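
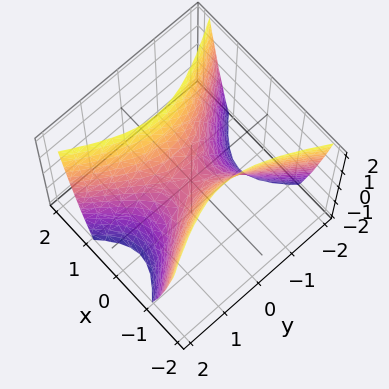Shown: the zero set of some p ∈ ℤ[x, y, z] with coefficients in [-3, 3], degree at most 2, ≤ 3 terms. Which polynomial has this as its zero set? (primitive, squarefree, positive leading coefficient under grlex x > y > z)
2*x^2 - y^2 - z

First, the degree is 2 — a saddle surface; a quadric.
Next, symmetries: mirror symmetry x ↦ −x ⇒ only even powers of x; it's symmetric under y → −y, forcing even powers of y.
Then, checking where it meets the axes: it meets the x-axis at x = 0 (among the integer gridlines); it crosses the y-axis at the gridline y = 0; one z-axis crossing is at z = 0.
Finally, solving for integer coefficients yields p as stated.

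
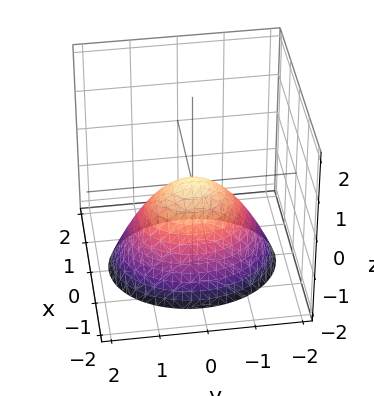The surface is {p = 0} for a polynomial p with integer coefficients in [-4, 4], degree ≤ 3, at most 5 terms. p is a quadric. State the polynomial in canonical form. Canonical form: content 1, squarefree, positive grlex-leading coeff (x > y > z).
3*x^2 + 2*y^2 + 3*z

(a) Degree: a single bowl opening along one axis; a quadric, so deg p = 2.
(b) Symmetries: mirror symmetry x ↦ −x ⇒ only even powers of x; mirror symmetry y ↦ −y ⇒ only even powers of y.
(c) Observable constraints: it meets the x-axis at x = 0 (among the integer gridlines); it crosses the z-axis at the gridline z = 0; one y-axis crossing is at y = 0.
(d) Matching integer coefficients to the picture gives p.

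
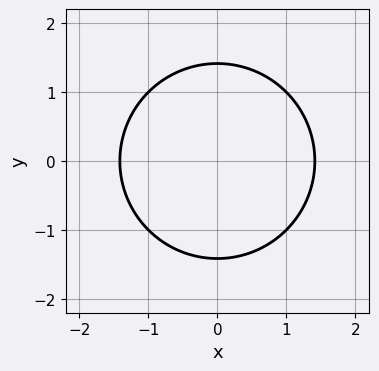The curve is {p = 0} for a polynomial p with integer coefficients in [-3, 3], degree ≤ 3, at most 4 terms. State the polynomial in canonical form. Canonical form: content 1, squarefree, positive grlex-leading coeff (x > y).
x^2 + y^2 - 2

1. The degree is 2 — the shape is more complex than any degree-1 curve.
2. Symmetries: it's symmetric under y → −y, forcing even powers of y; the x ↦ −x reflection is a symmetry, so x appears only in even powers.
3. Solving for integer coefficients yields p as stated.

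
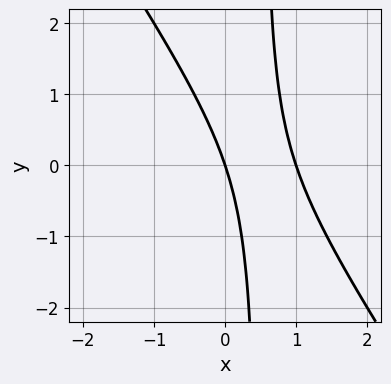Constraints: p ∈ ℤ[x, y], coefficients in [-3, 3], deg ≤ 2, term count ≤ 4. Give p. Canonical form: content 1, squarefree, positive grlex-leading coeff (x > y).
3*x^2 + 2*x*y - 3*x - y

(a) The degree is 2 — the shape is more complex than any degree-1 curve.
(b) Checking where it meets the axes: it crosses the y-axis at the gridline y = 0; among the integer gridlines, it crosses the x-axis at x ∈ {0, 1}.
(c) Together with the visible shape, these determine p as stated.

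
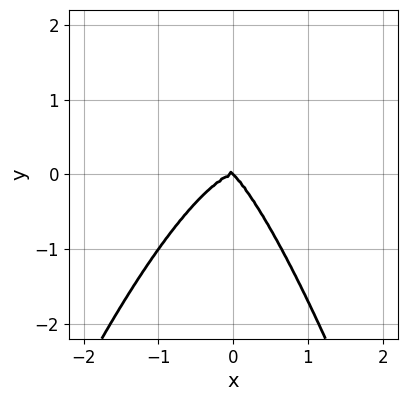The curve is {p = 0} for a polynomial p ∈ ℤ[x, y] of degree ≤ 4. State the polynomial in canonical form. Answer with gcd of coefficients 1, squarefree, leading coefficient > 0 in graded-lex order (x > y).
1. deg p = 4.
2. From the axis intercepts and sections: one x-axis crossing is at x = 0; it meets the y-axis at y = 0 (among the integer gridlines).
3. Putting this together gives p.

2*x^4 + x*y^2 + y^3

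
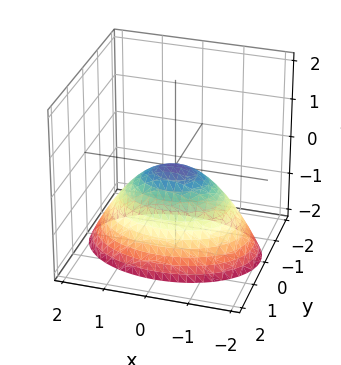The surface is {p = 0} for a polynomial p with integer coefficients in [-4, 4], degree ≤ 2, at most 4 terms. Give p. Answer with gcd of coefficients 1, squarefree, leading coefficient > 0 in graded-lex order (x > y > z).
The degree is 2 — a paraboloid; a quadric.
Symmetries: the x ↦ −x reflection is a symmetry, so x appears only in even powers; it's symmetric under y → −y, forcing even powers of y.
From the visible intercepts: it meets the y-axis at y = 0 (among the integer gridlines); it meets the x-axis at x = 0 (among the integer gridlines); it crosses the z-axis at the gridline z = 0.
Matching integer coefficients to the picture gives p.

x^2 + 2*y^2 + 2*z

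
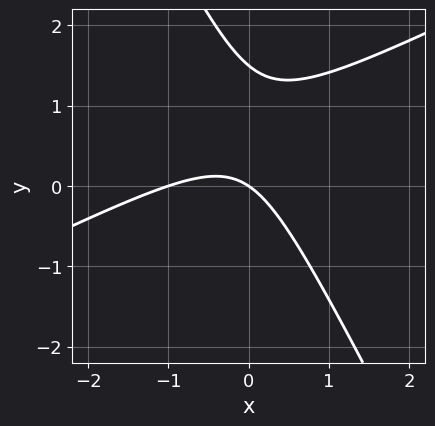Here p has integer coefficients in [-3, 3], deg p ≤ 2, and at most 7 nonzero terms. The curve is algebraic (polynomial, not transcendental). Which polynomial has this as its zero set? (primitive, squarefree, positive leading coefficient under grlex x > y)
First, deg p = 2. No degree-1 curve has this shape.
Then, from the visible intercepts: it meets the y-axis at y = 0 (among the integer gridlines); the x-axis gridline crossings are at x ∈ {-1, 0}.
Finally, assembling these constraints gives the stated polynomial.

2*x^2 - 3*x*y - 2*y^2 + 2*x + 3*y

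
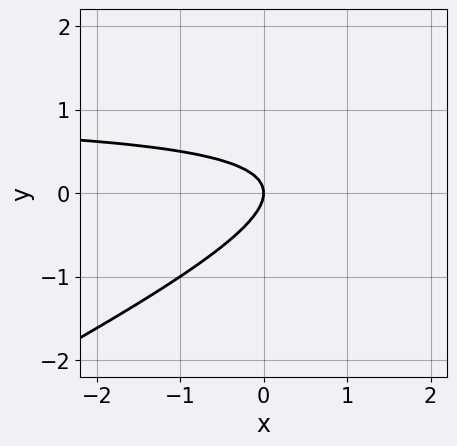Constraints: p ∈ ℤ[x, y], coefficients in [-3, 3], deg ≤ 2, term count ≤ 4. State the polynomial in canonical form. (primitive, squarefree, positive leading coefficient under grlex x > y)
x*y - 2*y^2 - x

First, the degree is 2 — a generic line meets the curve in up to 2 points.
Next, reading off the gridlines: one x-axis crossing is at x = 0; it meets the y-axis at y = 0 (among the integer gridlines).
Finally, these observations pin down the coefficients.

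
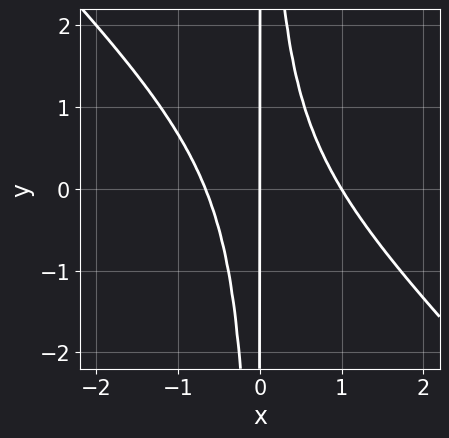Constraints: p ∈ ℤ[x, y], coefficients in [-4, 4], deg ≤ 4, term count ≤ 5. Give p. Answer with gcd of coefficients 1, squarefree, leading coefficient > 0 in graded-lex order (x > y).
(a) Degree: a generic line meets the curve in up to 3 points, so deg p = 3.
(b) From the axis intercepts and sections: the x-axis gridline crossings are at x ∈ {0, 1}; the visible y-axis segment lies entirely on the curve.
(c) Solving for integer coefficients yields p as stated.

3*x^3 + 3*x^2*y - x^2 - 2*x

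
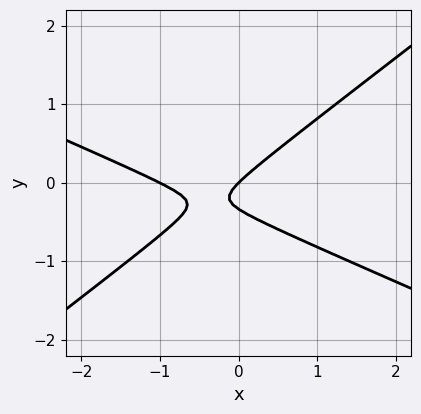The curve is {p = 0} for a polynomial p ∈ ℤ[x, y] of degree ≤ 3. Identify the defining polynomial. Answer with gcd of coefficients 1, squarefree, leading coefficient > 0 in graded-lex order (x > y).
1. The degree is 2 — no degree-1 curve has this shape.
2. From the visible intercepts: among the integer gridlines, it crosses the x-axis at x ∈ {-1, 0}; one y-axis crossing is at y = 0.
3. Assembling these constraints gives the stated polynomial.

x^2 + x*y - 3*y^2 + x - y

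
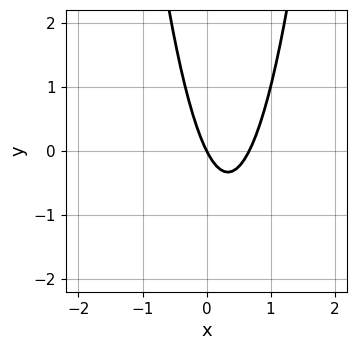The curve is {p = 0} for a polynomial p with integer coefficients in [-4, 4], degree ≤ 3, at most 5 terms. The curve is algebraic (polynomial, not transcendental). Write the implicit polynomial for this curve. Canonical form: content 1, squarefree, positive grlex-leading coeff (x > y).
3*x^2 - 2*x - y

1. The degree is 2 — the shape is more complex than any degree-1 curve.
2. From the axis intercepts and sections: it crosses the x-axis at the gridline x = 0; one y-axis crossing is at y = 0.
3. Solving for integer coefficients yields p as stated.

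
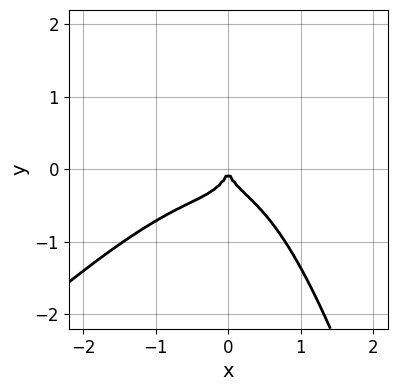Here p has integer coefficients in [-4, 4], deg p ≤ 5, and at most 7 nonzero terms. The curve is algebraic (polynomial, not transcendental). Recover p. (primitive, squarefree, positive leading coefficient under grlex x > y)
3*x^4 - 3*x^3*y + 3*x^2*y + 2*y^3 + 2*x^2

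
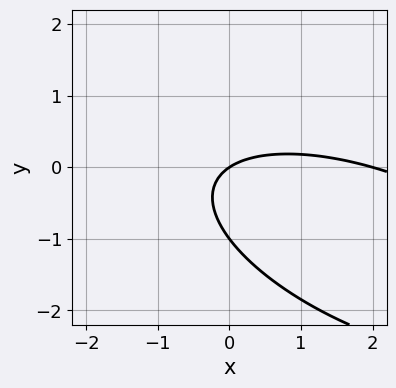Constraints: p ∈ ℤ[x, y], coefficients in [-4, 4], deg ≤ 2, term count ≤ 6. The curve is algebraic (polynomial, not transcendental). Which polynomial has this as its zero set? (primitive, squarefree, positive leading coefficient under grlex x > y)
x^2 + 2*x*y + 3*y^2 - 2*x + 3*y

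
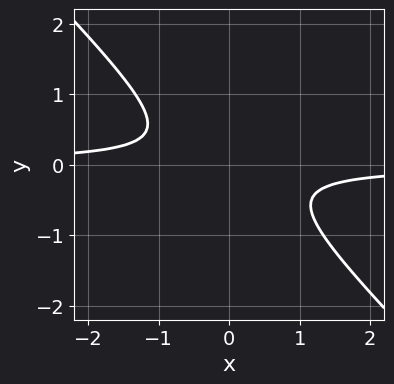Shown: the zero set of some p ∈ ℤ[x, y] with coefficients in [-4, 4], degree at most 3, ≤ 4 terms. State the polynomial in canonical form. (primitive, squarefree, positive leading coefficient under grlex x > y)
First, the degree is 2 — a generic line meets the curve in up to 2 points.
Next, from the axis intercepts and sections: no y-intercept at any integer in the box; the curve avoids every integer x-axis point in the box.
Finally, the integer polynomial consistent with all of this is the stated p.

3*x*y + 3*y^2 + 1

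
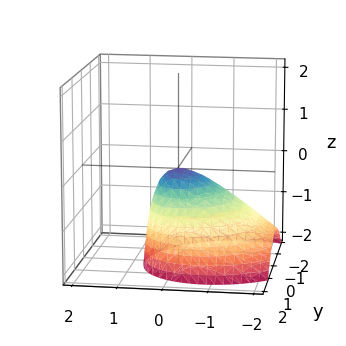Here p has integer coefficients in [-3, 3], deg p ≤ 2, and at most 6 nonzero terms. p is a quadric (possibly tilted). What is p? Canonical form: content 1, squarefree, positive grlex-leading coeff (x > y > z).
(a) Degree: no degree-1 surface has this shape, so deg p = 2.
(b) Reading off the gridlines: it meets the y-axis at y = 0 (among the integer gridlines); it meets the x-axis at x = 0 (among the integer gridlines).
(c) Matching integer coefficients to the picture gives p.

3*x^2 - x*y - 3*x*z + 3*y^2 + 3*z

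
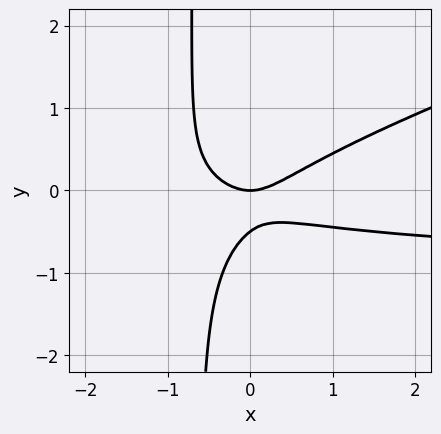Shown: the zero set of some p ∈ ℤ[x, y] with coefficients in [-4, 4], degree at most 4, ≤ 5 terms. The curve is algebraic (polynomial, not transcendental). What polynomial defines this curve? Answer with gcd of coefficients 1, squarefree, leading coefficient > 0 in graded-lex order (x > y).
x^2*y - 3*x*y^2 + x^2 - 2*y^2 - y

Degree: the shape is more complex than any degree-2 curve, so deg p = 3.
Against the integer gridlines: it crosses the x-axis at the gridline x = 0; it meets the y-axis at y = 0 (among the integer gridlines).
The integer polynomial consistent with all of this is the stated p.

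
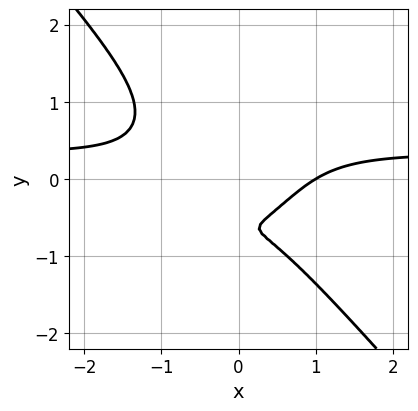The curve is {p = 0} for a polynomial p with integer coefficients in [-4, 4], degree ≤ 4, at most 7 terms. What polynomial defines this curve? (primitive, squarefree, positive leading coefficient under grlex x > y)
1. Degree: a generic line meets the curve in up to 4 points, so deg p = 4.
2. From the axis intercepts and sections: it crosses the x-axis at the gridline x = 1; no y-intercept at any integer in the box.
3. Matching integer coefficients to the picture gives p.

3*x^3*y + 2*y^4 - x^3 + 2*y + 1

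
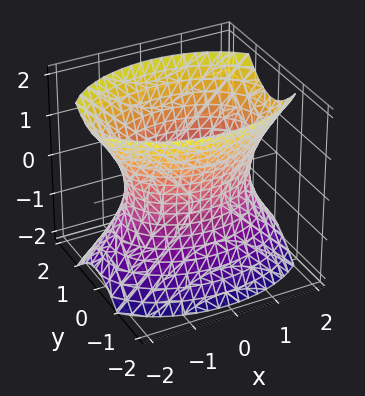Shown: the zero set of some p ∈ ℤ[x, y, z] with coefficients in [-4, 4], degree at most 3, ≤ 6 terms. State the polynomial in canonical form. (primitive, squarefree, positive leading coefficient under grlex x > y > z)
deg p = 2.
Symmetries: the z ↦ −z reflection is a symmetry, so z appears only in even powers; mirror symmetry x ↦ −x ⇒ only even powers of x; it's symmetric under y → −y, forcing even powers of y.
Against the integer gridlines: the y-axis gridline crossings are at y ∈ {-1, 1}; it misses every integer gridline on the z-axis.
The integer polynomial consistent with all of this is the stated p.

x^2 + 2*y^2 - z^2 - 2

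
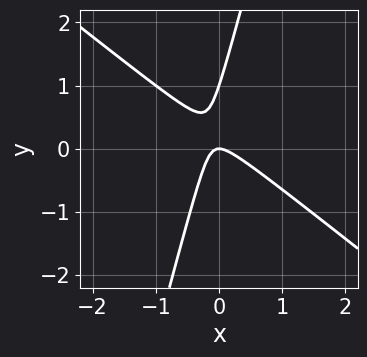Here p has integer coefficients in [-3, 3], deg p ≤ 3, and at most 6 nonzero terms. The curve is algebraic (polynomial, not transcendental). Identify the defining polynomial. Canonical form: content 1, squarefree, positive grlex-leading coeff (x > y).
(a) The degree is 2 — the shape is more complex than any degree-1 curve.
(b) From the axis intercepts and sections: the y-axis gridline crossings are at y ∈ {0, 1}; it crosses the x-axis at the gridline x = 0.
(c) Solving for integer coefficients yields p as stated.

3*x^2 + 3*x*y - y^2 + y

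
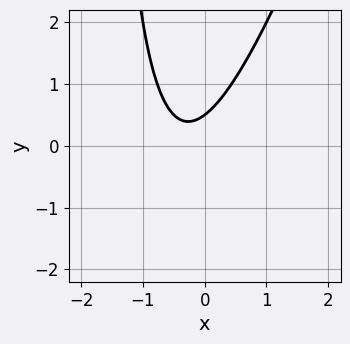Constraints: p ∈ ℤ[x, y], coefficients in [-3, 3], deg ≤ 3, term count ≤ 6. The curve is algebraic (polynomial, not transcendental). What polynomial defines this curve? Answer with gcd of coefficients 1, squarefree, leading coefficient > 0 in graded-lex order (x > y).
(a) Degree: no degree-1 curve has this shape, so deg p = 2.
(b) Observable constraints: no x-intercept at any integer in the box.
(c) Matching integer coefficients to the picture gives p.

3*x^2 - x*y + 2*x - 2*y + 1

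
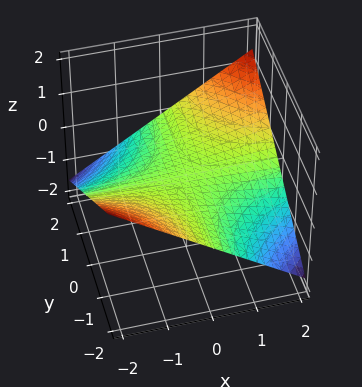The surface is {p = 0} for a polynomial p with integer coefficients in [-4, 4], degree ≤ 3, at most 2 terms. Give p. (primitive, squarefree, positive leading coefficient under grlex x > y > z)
x*y - 3*z

Degree: a saddle surface; a quadric, so deg p = 2.
From the visible intercepts: it crosses the z-axis at the gridline z = 0; the visible y-axis segment lies entirely on the surface.
Together with the visible shape, these determine p as stated. Check: (1, 0, 0) on the x-axis lies on the surface, and p(1, 0, 0) = 0. ✓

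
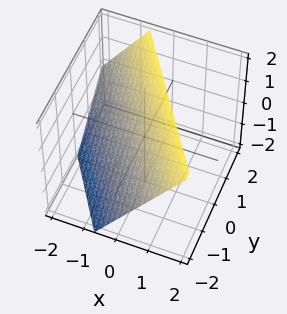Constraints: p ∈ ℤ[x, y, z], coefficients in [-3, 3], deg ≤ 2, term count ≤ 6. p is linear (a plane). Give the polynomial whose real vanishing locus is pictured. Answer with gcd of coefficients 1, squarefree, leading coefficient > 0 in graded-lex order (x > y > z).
3*x + 2*y - 2*z + 2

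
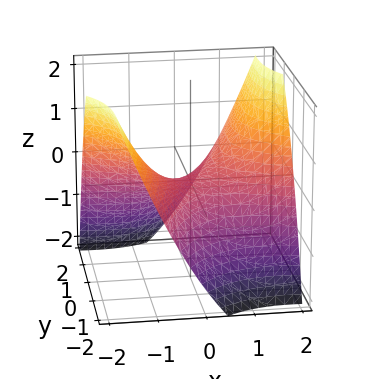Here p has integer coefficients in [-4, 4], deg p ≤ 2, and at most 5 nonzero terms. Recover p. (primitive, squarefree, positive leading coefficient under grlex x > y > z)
x^2 + 2*x*y - y^2 - 3*z

1. Degree: the shape is more complex than any degree-1 surface, so deg p = 2.
2. From the visible intercepts: one z-axis crossing is at z = 0; it meets the y-axis at y = 0 (among the integer gridlines).
3. Matching integer coefficients to the picture gives p.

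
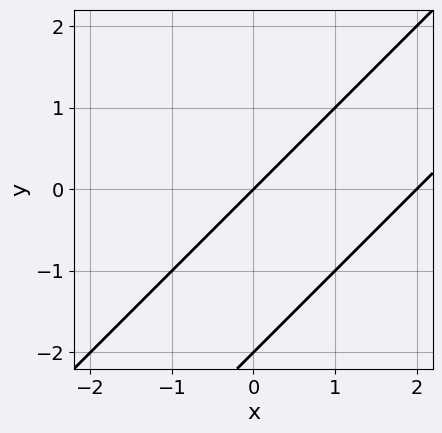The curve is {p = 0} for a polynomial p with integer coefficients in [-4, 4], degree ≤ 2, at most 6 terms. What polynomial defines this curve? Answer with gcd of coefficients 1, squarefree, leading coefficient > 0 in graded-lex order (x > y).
x^2 - 2*x*y + y^2 - 2*x + 2*y

1. deg p = 2.
2. Checking where it meets the axes: among the integer gridlines, it crosses the y-axis at y ∈ {-2, 0}; among the integer gridlines, it crosses the x-axis at x ∈ {0, 2}.
3. Assembling these constraints gives the stated polynomial.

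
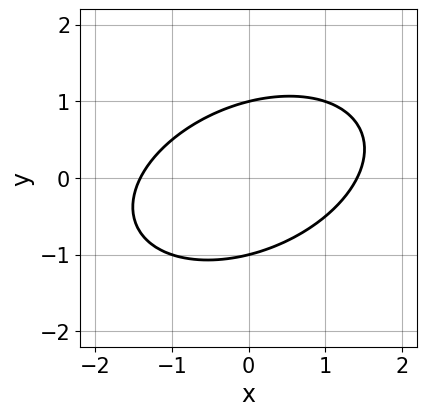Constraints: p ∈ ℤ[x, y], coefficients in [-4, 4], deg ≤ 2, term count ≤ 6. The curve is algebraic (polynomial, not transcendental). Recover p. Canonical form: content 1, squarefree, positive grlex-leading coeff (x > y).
1. Degree: no degree-1 curve has this shape, so deg p = 2.
2. Observable constraints: the y-axis gridline crossings are at y ∈ {-1, 1}.
3. These observations pin down the coefficients.

x^2 - x*y + 2*y^2 - 2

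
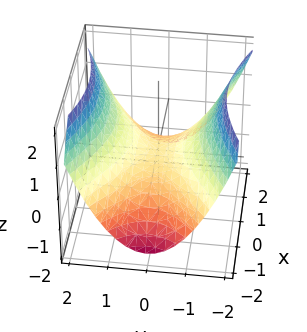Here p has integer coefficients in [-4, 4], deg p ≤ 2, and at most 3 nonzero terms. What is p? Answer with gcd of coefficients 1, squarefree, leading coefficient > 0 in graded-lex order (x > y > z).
First, deg p = 2. A hyperbolic paraboloid; a quadric.
Next, symmetries: it's symmetric under y → −y, forcing even powers of y; mirror symmetry x ↦ −x ⇒ only even powers of x.
Next, from the axis intercepts and sections: one y-axis crossing is at y = 0; it meets the x-axis at x = 0 (among the integer gridlines); it meets the z-axis at z = 0 (among the integer gridlines).
Finally, solving for integer coefficients yields p as stated.

x^2 - 2*y^2 + 3*z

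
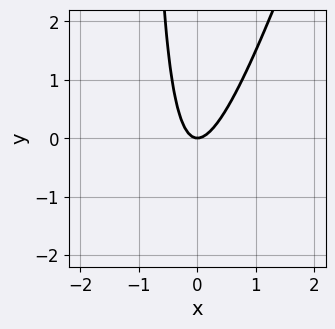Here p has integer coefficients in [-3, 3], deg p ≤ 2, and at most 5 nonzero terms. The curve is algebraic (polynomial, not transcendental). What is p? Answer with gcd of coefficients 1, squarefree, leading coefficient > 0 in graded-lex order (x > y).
deg p = 2. No degree-1 curve has this shape.
Against the integer gridlines: it meets the y-axis at y = 0 (among the integer gridlines); it crosses the x-axis at the gridline x = 0.
Putting this together gives p.

3*x^2 - x*y - y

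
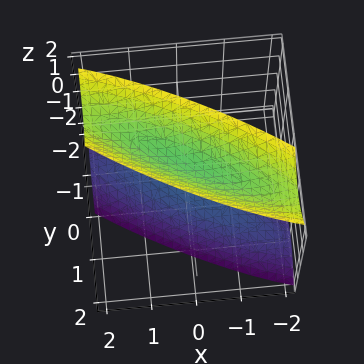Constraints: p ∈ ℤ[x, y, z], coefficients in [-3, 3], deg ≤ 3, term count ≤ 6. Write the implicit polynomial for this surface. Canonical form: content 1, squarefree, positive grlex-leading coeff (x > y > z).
x^2 + 3*x*y + 3*y^2 - z^2 + 1

(a) There are 2 components. Treating them together as one polynomial.
(b) The degree is 2 — a generic line meets the surface in up to 2 points.
(c) Checking where it meets the axes: the surface avoids every integer y-axis point in the box; the z-axis gridline crossings are at z ∈ {-1, 1}; the surface avoids every integer x-axis point in the box.
(d) Fitting integer coefficients to these (and the overall shape) gives p.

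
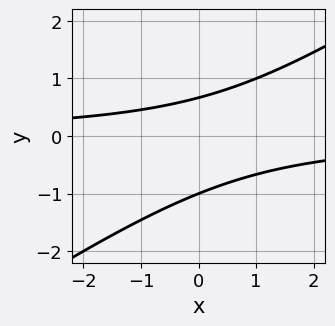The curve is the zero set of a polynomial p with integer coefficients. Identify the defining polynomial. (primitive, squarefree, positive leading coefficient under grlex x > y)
2*x*y - 3*y^2 - y + 2

The degree is 2 — the shape is more complex than any degree-1 curve.
Observable constraints: it meets the y-axis at y = -1 (among the integer gridlines); no x-intercept at any integer in the box.
These observations pin down the coefficients.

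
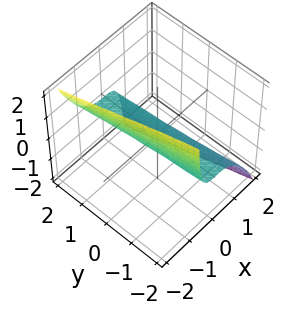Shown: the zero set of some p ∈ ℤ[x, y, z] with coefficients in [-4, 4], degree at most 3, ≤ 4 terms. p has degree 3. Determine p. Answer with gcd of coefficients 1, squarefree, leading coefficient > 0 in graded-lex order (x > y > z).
2*x^3 - x*y*z + 2*z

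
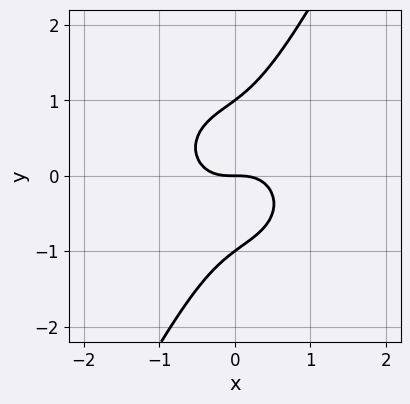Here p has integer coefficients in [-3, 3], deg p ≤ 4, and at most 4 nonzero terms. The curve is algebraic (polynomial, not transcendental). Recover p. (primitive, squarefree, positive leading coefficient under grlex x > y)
First, the degree is 3 — the shape is more complex than any degree-2 curve.
Then, checking where it meets the axes: among the integer gridlines, it crosses the y-axis at y ∈ {-1, 0, 1}; it crosses the x-axis at the gridline x = 0.
Finally, assembling these constraints gives the stated polynomial.

3*x^3 + 3*x*y^2 - 2*y^3 + 2*y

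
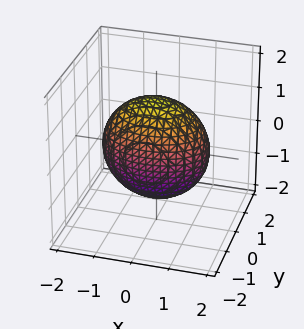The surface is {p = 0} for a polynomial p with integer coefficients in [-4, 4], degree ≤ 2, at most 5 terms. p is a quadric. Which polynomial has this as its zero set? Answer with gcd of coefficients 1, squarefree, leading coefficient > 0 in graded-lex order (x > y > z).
(a) deg p = 2. A closed, bounded, convex surface; a quadric.
(b) Symmetries: the x ↦ −x reflection is a symmetry, so x appears only in even powers; it's symmetric under z → −z, forcing even powers of z; it's symmetric under y → −y, forcing even powers of y.
(c) Reading off the gridlines: the y-axis gridline crossings are at y ∈ {-1, 1}.
(d) Solving for integer coefficients yields p as stated.

x^2 + 2*y^2 + z^2 - 2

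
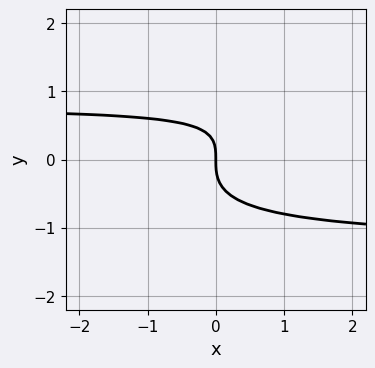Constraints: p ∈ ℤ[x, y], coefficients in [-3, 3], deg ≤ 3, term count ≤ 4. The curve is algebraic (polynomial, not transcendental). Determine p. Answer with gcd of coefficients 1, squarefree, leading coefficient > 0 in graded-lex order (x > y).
2*x*y^2 - 3*y^3 + x*y - 2*x

1. Degree: a generic line meets the curve in up to 3 points, so deg p = 3.
2. From the visible intercepts: it crosses the y-axis at the gridline y = 0; it crosses the x-axis at the gridline x = 0.
3. Solving for integer coefficients yields p as stated.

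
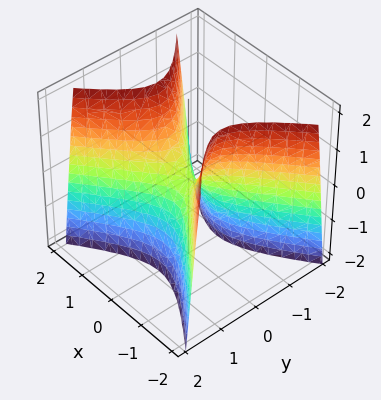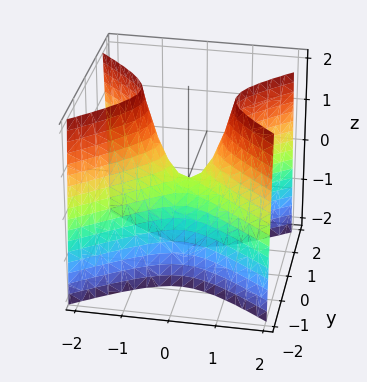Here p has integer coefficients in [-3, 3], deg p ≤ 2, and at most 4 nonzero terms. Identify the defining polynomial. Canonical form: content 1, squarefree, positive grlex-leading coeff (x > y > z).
2*x^2 - 3*y^2 - z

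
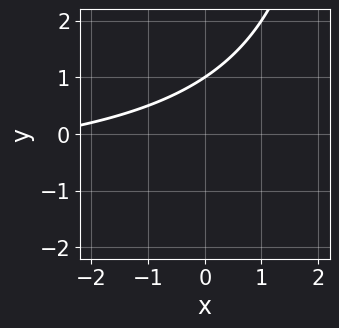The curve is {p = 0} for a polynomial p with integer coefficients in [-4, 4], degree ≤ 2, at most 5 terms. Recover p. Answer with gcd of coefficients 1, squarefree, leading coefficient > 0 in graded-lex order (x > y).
1. Degree: a generic line meets the curve in up to 2 points, so deg p = 2.
2. Checking where it meets the axes: the curve avoids every integer x-axis point in the box; one y-axis crossing is at y = 1.
3. Putting this together gives p.

x*y + x - 3*y + 3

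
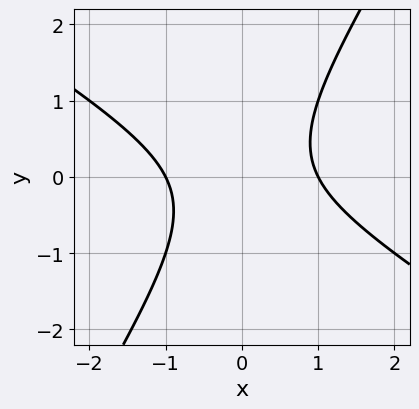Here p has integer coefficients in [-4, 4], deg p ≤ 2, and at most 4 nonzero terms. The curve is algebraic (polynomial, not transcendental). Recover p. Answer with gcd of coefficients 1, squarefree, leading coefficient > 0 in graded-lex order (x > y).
x^2 + x*y - y^2 - 1

1. Degree: the shape is more complex than any degree-1 curve, so deg p = 2.
2. From the visible intercepts: the x-axis gridline crossings are at x ∈ {-1, 1}; no y-intercept at any integer in the box.
3. Fitting integer coefficients to these (and the overall shape) gives p.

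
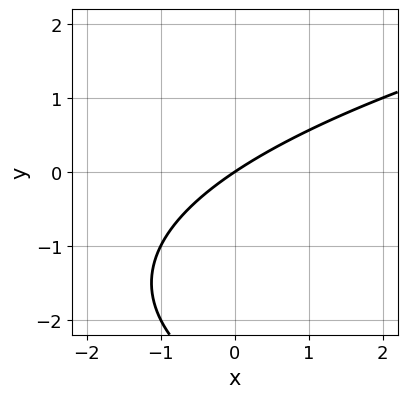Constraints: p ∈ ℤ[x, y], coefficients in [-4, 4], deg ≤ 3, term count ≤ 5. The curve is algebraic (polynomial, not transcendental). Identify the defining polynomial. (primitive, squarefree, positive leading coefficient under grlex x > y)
y^2 - 2*x + 3*y

1. deg p = 2. No degree-1 curve has this shape.
2. From the visible intercepts: it crosses the y-axis at the gridline y = 0; it meets the x-axis at x = 0 (among the integer gridlines).
3. The integer polynomial consistent with all of this is the stated p.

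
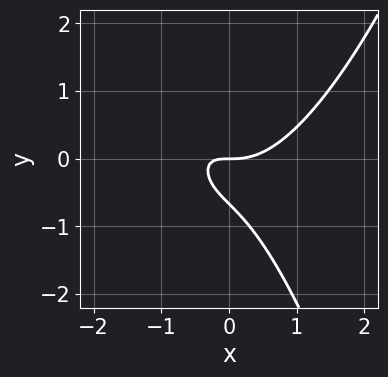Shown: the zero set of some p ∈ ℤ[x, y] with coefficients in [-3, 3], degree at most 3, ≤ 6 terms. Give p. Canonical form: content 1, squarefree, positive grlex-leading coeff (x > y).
3*x^3 - 3*x*y - 3*y^2 - 2*y

1. The degree is 3 — a generic line meets the curve in up to 3 points.
2. Observable constraints: it crosses the y-axis at the gridline y = 0; it meets the x-axis at x = 0 (among the integer gridlines).
3. Together with the visible shape, these determine p as stated.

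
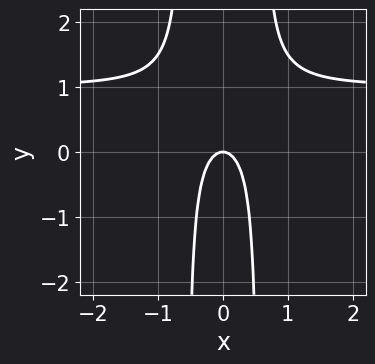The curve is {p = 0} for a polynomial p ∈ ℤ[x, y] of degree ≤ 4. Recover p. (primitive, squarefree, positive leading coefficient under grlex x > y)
(a) The degree is 3 — a generic line meets the curve in up to 3 points.
(b) Symmetries: it's symmetric under x → −x, forcing even powers of x.
(c) Against the integer gridlines: it meets the y-axis at y = 0 (among the integer gridlines); it meets the x-axis at x = 0 (among the integer gridlines).
(d) Assembling these constraints gives the stated polynomial.

3*x^2*y - 3*x^2 - y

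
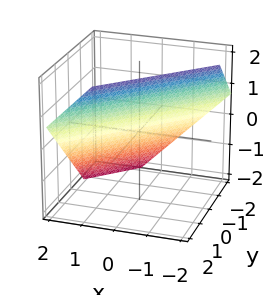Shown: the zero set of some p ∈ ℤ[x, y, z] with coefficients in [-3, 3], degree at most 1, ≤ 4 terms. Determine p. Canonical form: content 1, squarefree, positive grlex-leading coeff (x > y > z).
3*x - 3*y + 3*z - 2

First, deg p = 1. Every cross-section is a straight line — this is a plane.
Finally, solving for integer coefficients yields p as stated.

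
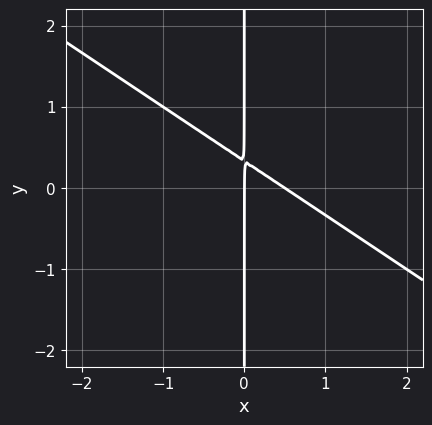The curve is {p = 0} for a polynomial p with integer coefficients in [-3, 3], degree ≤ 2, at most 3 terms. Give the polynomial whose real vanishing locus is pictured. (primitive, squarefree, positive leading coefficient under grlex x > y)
The degree is 2 — the shape is more complex than any degree-1 curve.
Checking where it meets the axes: it crosses the x-axis at the gridline x = 0; every point of the y-axis in the box is on the curve.
These observations pin down the coefficients.

2*x^2 + 3*x*y - x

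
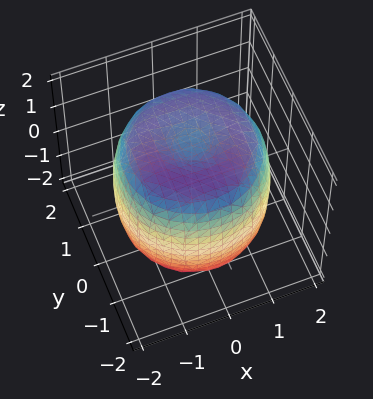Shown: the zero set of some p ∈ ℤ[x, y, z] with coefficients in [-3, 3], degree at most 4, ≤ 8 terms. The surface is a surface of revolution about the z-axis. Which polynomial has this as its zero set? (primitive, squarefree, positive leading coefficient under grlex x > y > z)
x^4 + 2*x^2*y^2 + y^4 - 2*x^2 - 2*y^2 + z^2 - 2

(a) Degree: the shape is more complex than any degree-3 surface, so deg p = 4.
(b) Symmetries: every cross-section ⟂ z is a circle, so x, y appear only via x² + y².
(c) From the axis intercepts and sections: a circular section at z = 1 has radius between 1 and 2.
(d) Matching integer coefficients to the picture gives p.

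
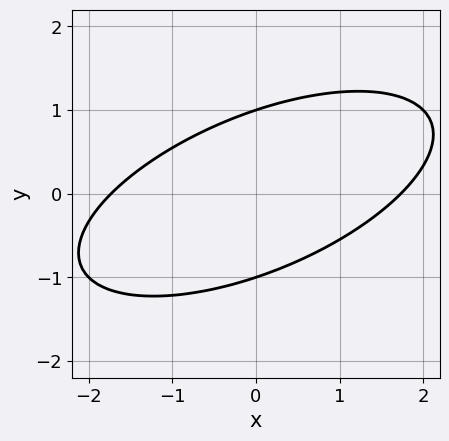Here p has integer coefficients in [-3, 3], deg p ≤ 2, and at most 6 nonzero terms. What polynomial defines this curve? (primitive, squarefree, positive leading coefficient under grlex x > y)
x^2 - 2*x*y + 3*y^2 - 3

1. The degree is 2 — a generic line meets the curve in up to 2 points.
2. Reading off the gridlines: the y-axis gridline crossings are at y ∈ {-1, 1}.
3. Putting this together gives p.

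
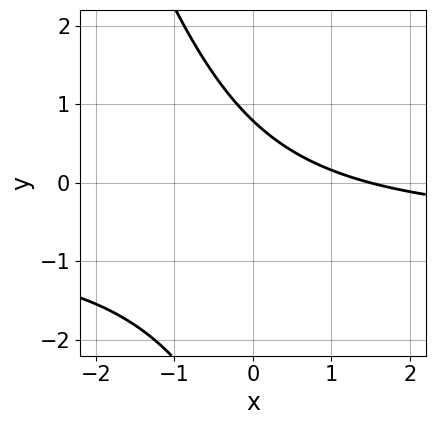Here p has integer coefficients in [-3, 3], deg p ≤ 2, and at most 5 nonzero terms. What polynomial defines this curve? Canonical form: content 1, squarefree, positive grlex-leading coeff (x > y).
3*x*y + y^2 + 2*x + 3*y - 3

1. Degree: the shape is more complex than any degree-1 curve, so deg p = 2.
2. Matching integer coefficients to the picture gives p.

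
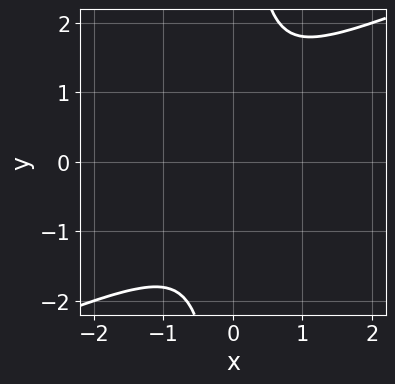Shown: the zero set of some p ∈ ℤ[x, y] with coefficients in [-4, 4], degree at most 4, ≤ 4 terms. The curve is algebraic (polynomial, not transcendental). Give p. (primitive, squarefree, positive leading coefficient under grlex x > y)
x^2*y^2 - 2*x*y^3 + 2*x^2 + 2*y^2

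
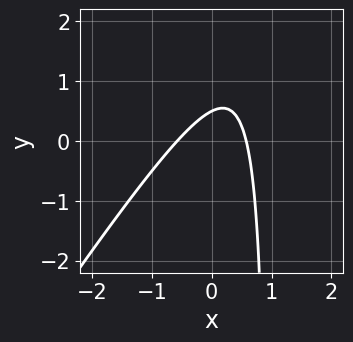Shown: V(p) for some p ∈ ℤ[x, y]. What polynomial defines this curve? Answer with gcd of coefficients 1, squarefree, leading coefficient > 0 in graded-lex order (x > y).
The degree is 2 — the shape is more complex than any degree-1 curve.
Putting this together gives p.

3*x^2 - 2*x*y + 2*y - 1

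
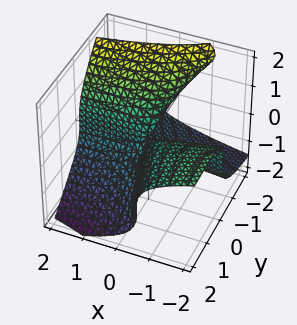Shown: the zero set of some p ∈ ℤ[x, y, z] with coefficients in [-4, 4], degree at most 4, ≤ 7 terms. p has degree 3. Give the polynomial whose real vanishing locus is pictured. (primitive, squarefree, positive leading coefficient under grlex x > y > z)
3*y*z^2 + 3*z^3 + 3*x*y + y^2 + 2*y*z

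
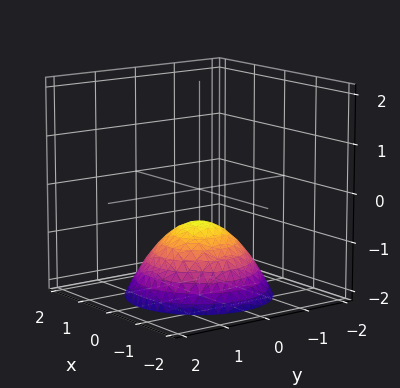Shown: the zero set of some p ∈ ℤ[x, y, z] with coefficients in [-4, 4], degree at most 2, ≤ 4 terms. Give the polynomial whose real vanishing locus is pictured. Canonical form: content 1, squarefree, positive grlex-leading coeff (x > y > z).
(a) Degree: no degree-1 surface has this shape, so deg p = 2.
(b) Symmetries: every cross-section ⟂ z is a circle, so x, y appear only via x² + y².
(c) From the visible intercepts: the surface avoids every integer y-axis point in the box; a circular section at z = -1 has radius between 0 and 1; the surface avoids every integer x-axis point in the box.
(d) Solving for integer coefficients yields p as stated.

2*x^2 + 2*y^2 + 3*z + 2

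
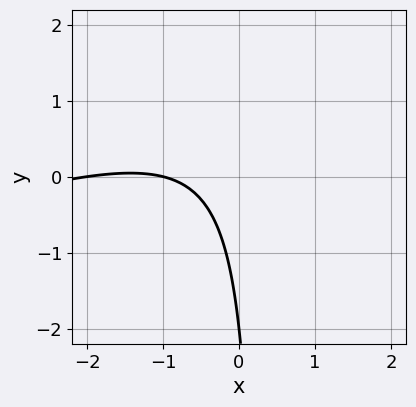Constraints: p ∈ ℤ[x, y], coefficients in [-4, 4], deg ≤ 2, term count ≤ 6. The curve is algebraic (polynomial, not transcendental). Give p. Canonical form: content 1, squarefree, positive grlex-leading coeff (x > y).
x^2 - 3*x*y + 3*x + y + 2

1. Degree: the shape is more complex than any degree-1 curve, so deg p = 2.
2. Checking where it meets the axes: the x-axis gridline crossings are at x ∈ {-2, -1}; one y-axis crossing is at y = -2.
3. Fitting integer coefficients to these (and the overall shape) gives p.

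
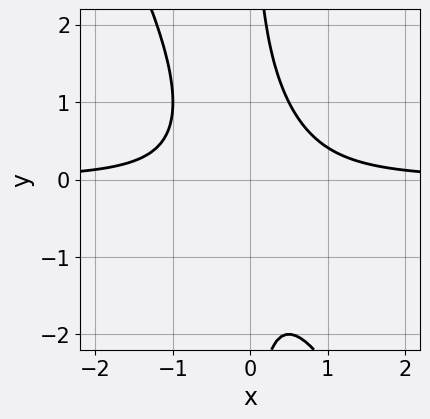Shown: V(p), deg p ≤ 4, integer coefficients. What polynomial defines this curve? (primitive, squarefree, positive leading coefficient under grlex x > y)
First, deg p = 3. A generic line meets the curve in up to 3 points.
Then, reading off the gridlines: it misses every integer gridline on the y-axis; no x-intercept at any integer in the box.
Finally, these observations pin down the coefficients.

2*x^2*y + x*y^2 - 1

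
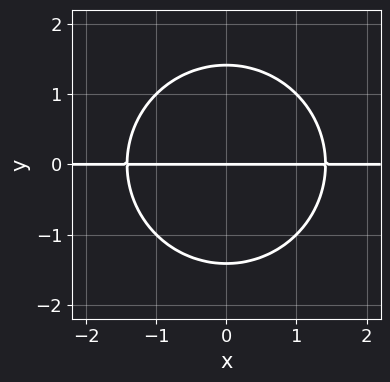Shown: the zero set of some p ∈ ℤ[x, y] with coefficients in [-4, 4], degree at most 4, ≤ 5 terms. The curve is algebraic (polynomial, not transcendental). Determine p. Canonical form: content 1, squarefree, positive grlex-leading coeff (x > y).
1. Degree: no degree-2 curve has this shape, so deg p = 3.
2. Symmetries: the x ↦ −x reflection is a symmetry, so x appears only in even powers.
3. Checking where it meets the axes: it meets the y-axis at y = 0 (among the integer gridlines); every point of the x-axis in the box is on the curve.
4. Together with the visible shape, these determine p as stated.

x^2*y + y^3 - 2*y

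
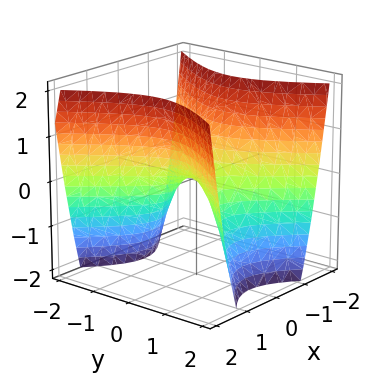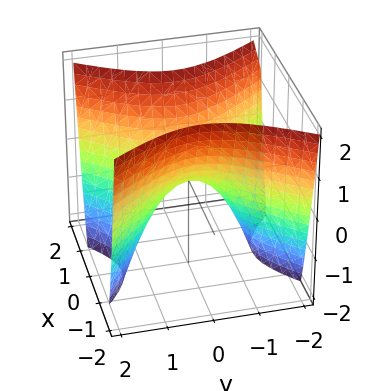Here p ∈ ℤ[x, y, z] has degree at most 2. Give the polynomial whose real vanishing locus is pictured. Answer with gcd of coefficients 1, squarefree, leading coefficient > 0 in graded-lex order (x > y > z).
3*x^2 - 2*y^2 - 2*z

Degree: a hyperbolic paraboloid; a quadric, so deg p = 2.
Symmetries: mirror symmetry y ↦ −y ⇒ only even powers of y; it's symmetric under x → −x, forcing even powers of x.
Against the integer gridlines: it crosses the x-axis at the gridline x = 0; it meets the z-axis at z = 0 (among the integer gridlines); it crosses the y-axis at the gridline y = 0.
Solving for integer coefficients yields p as stated.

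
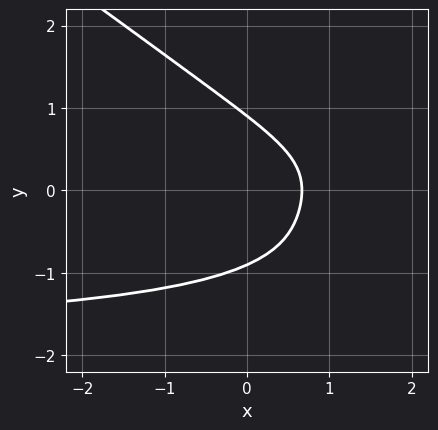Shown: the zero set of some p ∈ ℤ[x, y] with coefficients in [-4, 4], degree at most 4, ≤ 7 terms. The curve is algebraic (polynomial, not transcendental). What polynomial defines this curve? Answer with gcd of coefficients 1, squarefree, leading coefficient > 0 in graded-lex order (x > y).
2*x*y^3 + 3*y^4 + 3*x*y^2 + 3*x - 2

First, deg p = 4. A generic line meets the curve in up to 4 points.
Finally, putting this together gives p.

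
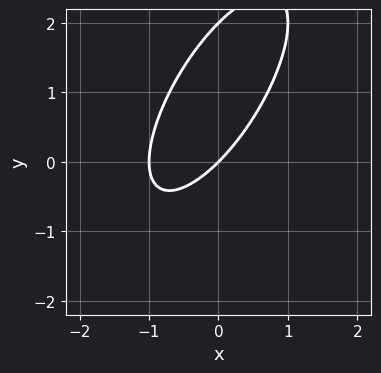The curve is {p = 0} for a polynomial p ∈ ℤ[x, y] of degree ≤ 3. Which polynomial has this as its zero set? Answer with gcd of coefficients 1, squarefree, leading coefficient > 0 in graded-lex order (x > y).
2*x^2 - 2*x*y + y^2 + 2*x - 2*y

(a) The degree is 2 — no degree-1 curve has this shape.
(b) Reading off the gridlines: the y-axis gridline crossings are at y ∈ {0, 2}; among the integer gridlines, it crosses the x-axis at x ∈ {-1, 0}.
(c) Solving for integer coefficients yields p as stated.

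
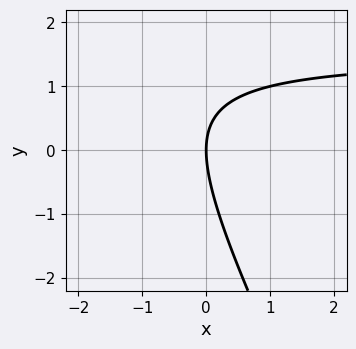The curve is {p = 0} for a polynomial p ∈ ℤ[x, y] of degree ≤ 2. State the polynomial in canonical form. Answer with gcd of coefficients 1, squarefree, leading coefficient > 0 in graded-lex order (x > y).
(a) Degree: no degree-1 curve has this shape, so deg p = 2.
(b) Against the integer gridlines: it meets the x-axis at x = 0 (among the integer gridlines); it crosses the y-axis at the gridline y = 0.
(c) Putting this together gives p.

2*x*y + y^2 - 3*x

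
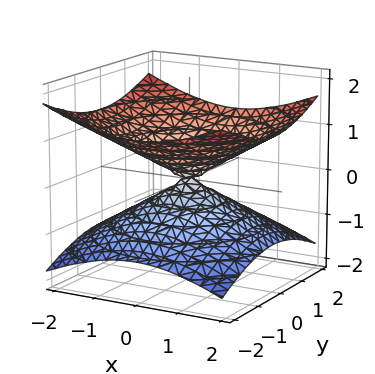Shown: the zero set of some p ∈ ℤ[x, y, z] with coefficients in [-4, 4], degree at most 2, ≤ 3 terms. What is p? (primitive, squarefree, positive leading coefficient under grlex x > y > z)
Degree: two nappes meeting at a single point; a quadric, so deg p = 2.
By symmetry, the surface is invariant under rotation about z: p = q(x² + y², z); it's symmetric under z → −z, forcing even powers of z.
Against the integer gridlines: it crosses the x-axis at the gridline x = 0; one y-axis crossing is at y = 0.
Fitting integer coefficients to these (and the overall shape) gives p.

x^2 + y^2 - 3*z^2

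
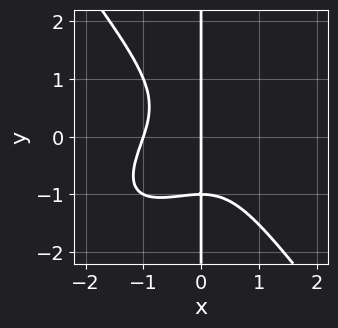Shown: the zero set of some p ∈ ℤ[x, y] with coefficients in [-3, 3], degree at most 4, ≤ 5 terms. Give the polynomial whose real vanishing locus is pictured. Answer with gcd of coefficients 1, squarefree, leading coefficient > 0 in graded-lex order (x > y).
deg p = 4.
Reading off the gridlines: the x-axis gridline crossings are at x ∈ {-1, 0}; the visible y-axis segment lies entirely on the curve.
These observations pin down the coefficients.

x^4 - x^3*y + x*y^3 + x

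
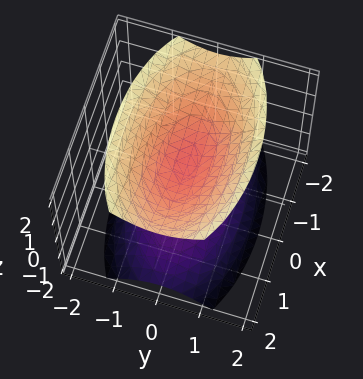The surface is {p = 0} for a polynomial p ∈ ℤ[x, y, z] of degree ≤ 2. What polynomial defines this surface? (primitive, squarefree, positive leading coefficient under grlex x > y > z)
(a) There are 2 components. Treating them together as one polynomial.
(b) deg p = 2. Two separate bowl-shaped sheets opening away from each other; a quadric.
(c) Symmetries: the x ↦ −x reflection is a symmetry, so x appears only in even powers; mirror symmetry y ↦ −y ⇒ only even powers of y; mirror symmetry z ↦ −z ⇒ only even powers of z.
(d) From the visible intercepts: no y-intercept at any integer in the box; the surface avoids every integer x-axis point in the box.
(e) These observations pin down the coefficients.

x^2 + 3*y^2 - 2*z^2 + 1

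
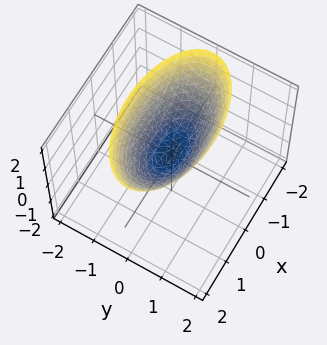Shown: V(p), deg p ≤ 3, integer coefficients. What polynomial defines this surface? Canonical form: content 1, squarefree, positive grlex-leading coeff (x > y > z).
(a) The degree is 2 — a paraboloid; a quadric.
(b) Symmetries: the y ↦ −y reflection is a symmetry, so y appears only in even powers; it's symmetric under x → −x, forcing even powers of x.
(c) Reading off the gridlines: one z-axis crossing is at z = 0; one x-axis crossing is at x = 0.
(d) Matching integer coefficients to the picture gives p.

x^2 + 3*y^2 - 2*z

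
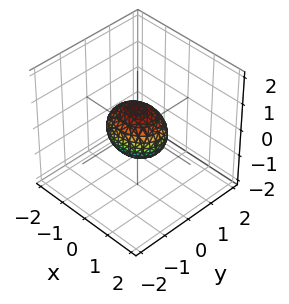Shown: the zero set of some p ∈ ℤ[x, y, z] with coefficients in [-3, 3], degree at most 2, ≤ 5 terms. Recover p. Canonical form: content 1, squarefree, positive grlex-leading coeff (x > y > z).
2*x^2 + 3*y^2 + 3*z^2 - 2

(a) Degree: a closed, bounded, convex surface; a quadric, so deg p = 2.
(b) Symmetries: the y ↦ −y reflection is a symmetry, so y appears only in even powers; the z ↦ −z reflection is a symmetry, so z appears only in even powers; mirror symmetry x ↦ −x ⇒ only even powers of x.
(c) Checking where it meets the axes: the x-axis gridline crossings are at x ∈ {-1, 1}.
(d) Fitting integer coefficients to these (and the overall shape) gives p.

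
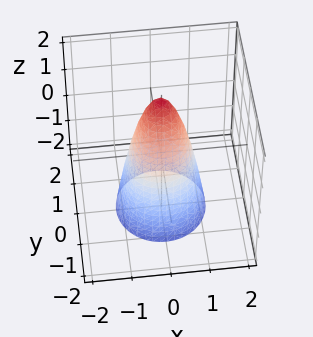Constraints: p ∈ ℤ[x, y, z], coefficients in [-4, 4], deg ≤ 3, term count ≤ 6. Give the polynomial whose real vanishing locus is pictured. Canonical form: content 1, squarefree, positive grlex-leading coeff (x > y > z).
3*x^2 + 3*y^2 + z - 2

1. deg p = 2. A generic line meets the surface in up to 2 points.
2. Symmetries: rotational symmetry about the z-axis ⇒ p depends on x, y only through x² + y².
3. From the visible intercepts: a circular section at z = -1 has radius exactly 1; it crosses the z-axis at the gridline z = 2.
4. These observations pin down the coefficients.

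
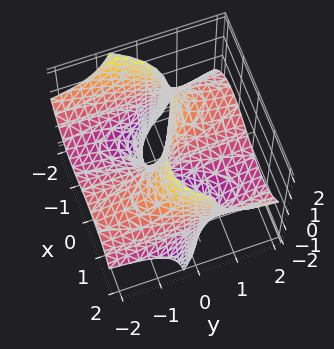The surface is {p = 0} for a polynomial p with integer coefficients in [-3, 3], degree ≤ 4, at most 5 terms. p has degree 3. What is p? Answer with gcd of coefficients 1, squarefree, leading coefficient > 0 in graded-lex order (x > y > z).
x^3 - 3*y*z - 3*x

deg p = 3. A generic line meets the surface in up to 3 points.
From the visible intercepts: every point of the y-axis in the box is on the surface; it crosses the x-axis at the gridline x = 0; every point of the z-axis in the box is on the surface.
Putting this together gives p.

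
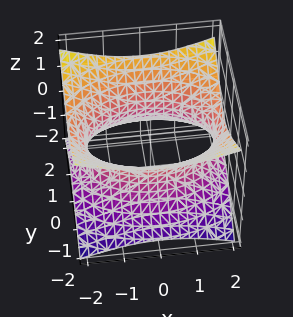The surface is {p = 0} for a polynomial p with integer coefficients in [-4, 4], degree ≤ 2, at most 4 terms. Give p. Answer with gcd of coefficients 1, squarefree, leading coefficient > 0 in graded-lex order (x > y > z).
x^2 + 2*y^2 - 3*z^2 - 3

(a) Degree: one connected sheet with a waist; a quadric, so deg p = 2.
(b) Symmetries: it's symmetric under y → −y, forcing even powers of y; it's symmetric under x → −x, forcing even powers of x; mirror symmetry z ↦ −z ⇒ only even powers of z.
(c) From the axis intercepts and sections: the surface avoids every integer z-axis point in the box.
(d) Putting this together gives p.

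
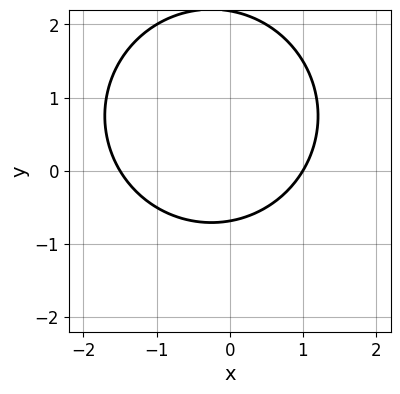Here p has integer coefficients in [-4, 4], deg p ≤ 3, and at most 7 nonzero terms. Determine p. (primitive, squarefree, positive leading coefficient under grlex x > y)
2*x^2 + 2*y^2 + x - 3*y - 3

(a) deg p = 2. No degree-1 curve has this shape.
(b) From the axis intercepts and sections: it meets the x-axis at x = 1 (among the integer gridlines).
(c) Fitting integer coefficients to these (and the overall shape) gives p.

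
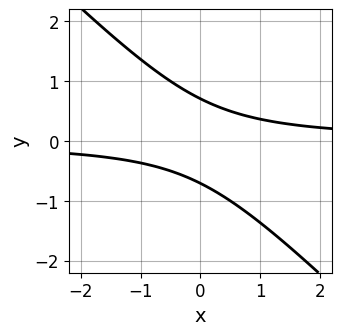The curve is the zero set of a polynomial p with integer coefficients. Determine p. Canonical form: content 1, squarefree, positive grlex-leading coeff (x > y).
2*x*y + 2*y^2 - 1

The degree is 2 — no degree-1 curve has this shape.
Reading off the gridlines: it misses every integer gridline on the x-axis.
Assembling these constraints gives the stated polynomial.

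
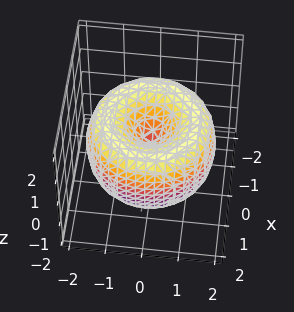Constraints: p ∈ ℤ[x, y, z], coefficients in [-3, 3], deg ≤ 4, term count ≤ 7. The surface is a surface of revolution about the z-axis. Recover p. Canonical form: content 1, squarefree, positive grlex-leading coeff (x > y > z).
First, degree: a generic line meets the surface in up to 4 points, so deg p = 4.
Next, symmetries: the z-axis is an axis of rotation, so x and y enter only as x² + y².
Next, from the visible intercepts: it crosses the y-axis at the gridline y = 0; a circular section at z = 0 has radius between 1 and 2; it crosses the z-axis at the gridline z = 0; it crosses the x-axis at the gridline x = 0.
Finally, these observations pin down the coefficients.

x^4 + 2*x^2*y^2 + y^4 - 3*x^2 - 3*y^2 + 2*z^2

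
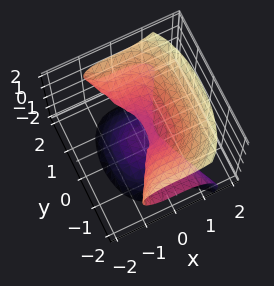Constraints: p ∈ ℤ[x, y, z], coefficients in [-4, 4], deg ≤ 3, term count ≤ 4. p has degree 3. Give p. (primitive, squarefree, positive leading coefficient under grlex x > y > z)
2*x^3 + y^2*z - z^3 - z^2

(a) deg p = 3. The shape is more complex than any degree-2 surface.
(b) Against the integer gridlines: one x-axis crossing is at x = 0; the z-axis gridline crossings are at z ∈ {-1, 0}; the visible y-axis segment lies entirely on the surface.
(c) Assembling these constraints gives the stated polynomial.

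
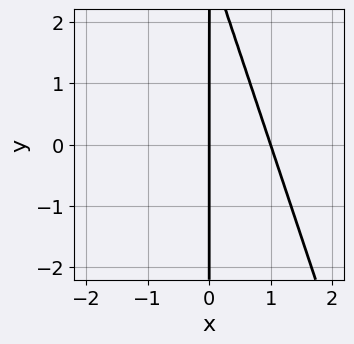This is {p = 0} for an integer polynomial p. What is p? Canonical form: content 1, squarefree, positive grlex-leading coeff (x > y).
First, the degree is 2 — no degree-1 curve has this shape.
Then, against the integer gridlines: among the integer gridlines, it crosses the x-axis at x ∈ {0, 1}; the visible y-axis segment lies entirely on the curve.
Finally, assembling these constraints gives the stated polynomial.

3*x^2 + x*y - 3*x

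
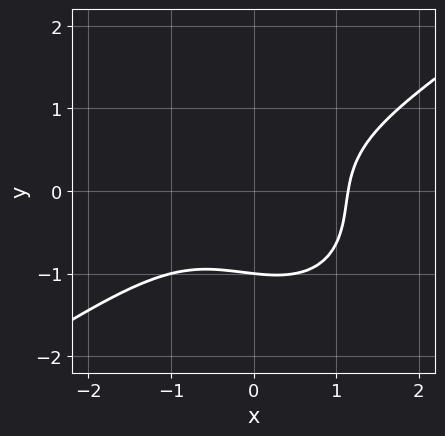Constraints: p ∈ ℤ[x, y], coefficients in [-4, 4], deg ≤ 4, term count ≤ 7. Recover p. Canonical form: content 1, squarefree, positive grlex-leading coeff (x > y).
2*x^3 - x^2*y - x*y^2 - 3*y^3 - 3

Degree: no degree-2 curve has this shape, so deg p = 3.
From the axis intercepts and sections: it meets the y-axis at y = -1 (among the integer gridlines).
Solving for integer coefficients yields p as stated.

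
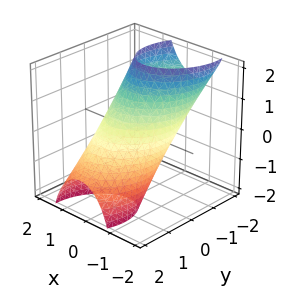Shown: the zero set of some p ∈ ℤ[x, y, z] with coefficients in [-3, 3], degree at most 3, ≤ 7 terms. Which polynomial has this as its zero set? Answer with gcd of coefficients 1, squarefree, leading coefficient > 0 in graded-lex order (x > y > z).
1. deg p = 2. A generic line meets the surface in up to 2 points.
2. Against the integer gridlines: the x-axis gridline crossings are at x ∈ {-1, 1}.
3. These observations pin down the coefficients.

3*x^2 - x*y + 2*y^2 + 3*y*z + z^2 - 3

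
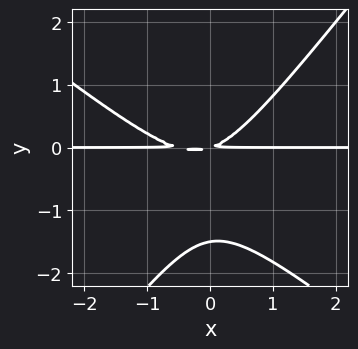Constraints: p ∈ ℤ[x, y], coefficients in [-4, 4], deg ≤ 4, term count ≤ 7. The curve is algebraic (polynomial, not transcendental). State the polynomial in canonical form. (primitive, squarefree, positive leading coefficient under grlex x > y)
2*x^2*y + x*y^2 - 2*y^3 + x*y - 3*y^2

(a) deg p = 3. A generic line meets the curve in up to 3 points.
(b) Reading off the gridlines: every point of the x-axis in the box is on the curve.
(c) Matching integer coefficients to the picture gives p.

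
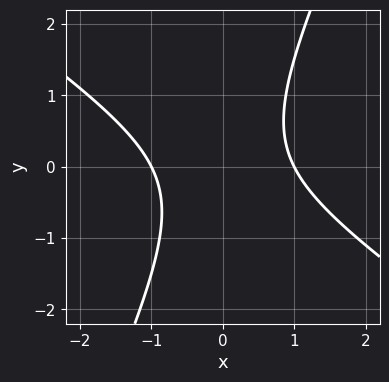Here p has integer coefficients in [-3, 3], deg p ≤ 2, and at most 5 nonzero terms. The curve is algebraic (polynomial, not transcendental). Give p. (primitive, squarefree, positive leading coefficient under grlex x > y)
deg p = 2. No degree-1 curve has this shape.
Reading off the gridlines: among the integer gridlines, it crosses the x-axis at x ∈ {-1, 1}; the curve avoids every integer y-axis point in the box.
Putting this together gives p.

3*x^2 + 3*x*y - 2*y^2 - 3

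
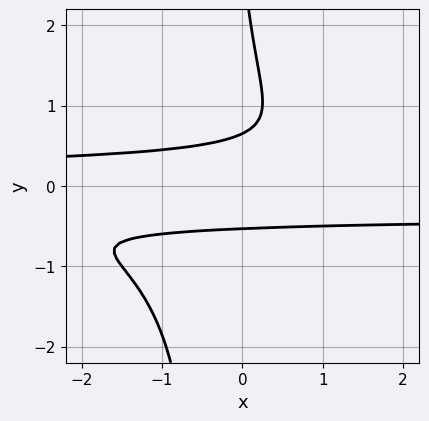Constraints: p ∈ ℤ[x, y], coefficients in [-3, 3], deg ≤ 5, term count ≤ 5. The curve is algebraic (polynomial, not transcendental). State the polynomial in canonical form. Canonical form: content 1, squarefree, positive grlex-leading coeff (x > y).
3*x*y^3 + x*y^2 + y^3 - 3*y^2 + 1

1. Degree: no degree-3 curve has this shape, so deg p = 4.
2. From the axis intercepts and sections: it misses every integer gridline on the x-axis.
3. Solving for integer coefficients yields p as stated.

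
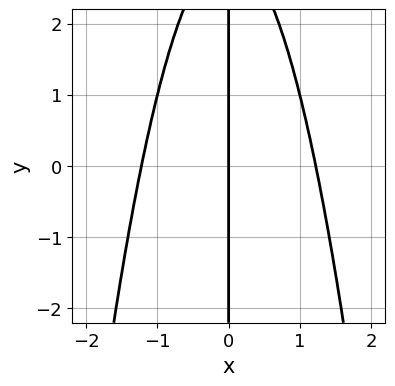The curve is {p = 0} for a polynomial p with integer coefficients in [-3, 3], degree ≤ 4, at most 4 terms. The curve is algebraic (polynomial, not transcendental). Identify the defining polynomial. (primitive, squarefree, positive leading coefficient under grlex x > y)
First, deg p = 3.
Then, checking where it meets the axes: every point of the y-axis in the box is on the curve; it meets the x-axis at x = 0 (among the integer gridlines).
Finally, putting this together gives p.

2*x^3 + x*y - 3*x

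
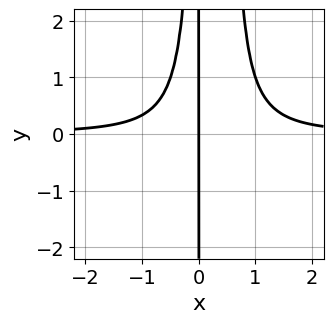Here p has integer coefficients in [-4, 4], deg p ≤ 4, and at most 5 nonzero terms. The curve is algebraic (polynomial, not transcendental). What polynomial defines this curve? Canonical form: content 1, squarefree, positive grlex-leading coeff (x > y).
First, deg p = 4.
Next, against the integer gridlines: every point of the y-axis in the box is on the curve; one x-axis crossing is at x = 0.
Finally, matching integer coefficients to the picture gives p.

2*x^3*y - x^2*y - x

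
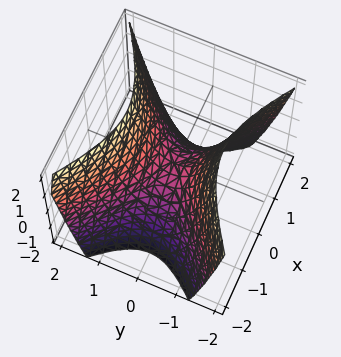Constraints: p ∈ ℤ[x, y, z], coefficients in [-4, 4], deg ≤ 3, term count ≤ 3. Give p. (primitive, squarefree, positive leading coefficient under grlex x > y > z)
2*x^2 - 3*y^2 + 2*z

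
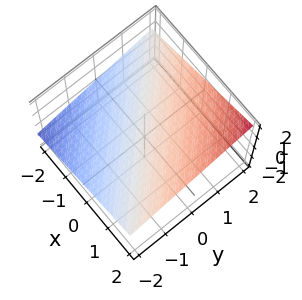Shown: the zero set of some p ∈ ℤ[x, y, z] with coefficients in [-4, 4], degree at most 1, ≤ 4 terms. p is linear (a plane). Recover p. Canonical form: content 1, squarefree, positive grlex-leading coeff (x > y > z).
x + y - 3*z + 2

The degree is 1 — every cross-section is a straight line — this is a plane.
Against the integer gridlines: it crosses the x-axis at the gridline x = -2; it meets the y-axis at y = -2 (among the integer gridlines).
Assembling these constraints gives the stated polynomial.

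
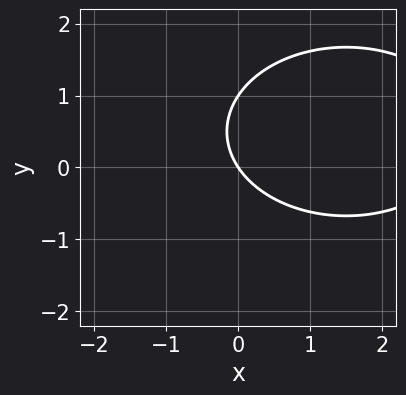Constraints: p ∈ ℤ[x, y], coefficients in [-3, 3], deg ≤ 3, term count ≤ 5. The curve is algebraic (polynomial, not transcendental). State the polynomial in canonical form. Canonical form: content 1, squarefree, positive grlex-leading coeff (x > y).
x^2 + 2*y^2 - 3*x - 2*y

First, deg p = 2.
Then, from the axis intercepts and sections: among the integer gridlines, it crosses the y-axis at y ∈ {0, 1}; it crosses the x-axis at the gridline x = 0.
Finally, the integer polynomial consistent with all of this is the stated p.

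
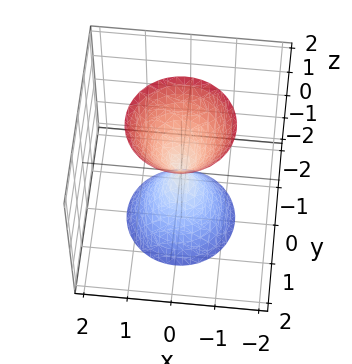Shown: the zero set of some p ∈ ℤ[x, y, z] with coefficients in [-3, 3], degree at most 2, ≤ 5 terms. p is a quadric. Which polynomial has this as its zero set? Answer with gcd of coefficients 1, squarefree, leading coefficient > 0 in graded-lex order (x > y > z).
3*x^2 + 3*y^2 - z^2

I count 2 distinct pieces.
deg p = 2.
By symmetry, every cross-section ⟂ z is a circle, so x, y appear only via x² + y²; mirror symmetry z ↦ −z ⇒ only even powers of z.
From the axis intercepts and sections: it meets the z-axis at z = 0 (among the integer gridlines); a circular section at z = 1 has radius between 0 and 1; one y-axis crossing is at y = 0.
The integer polynomial consistent with all of this is the stated p.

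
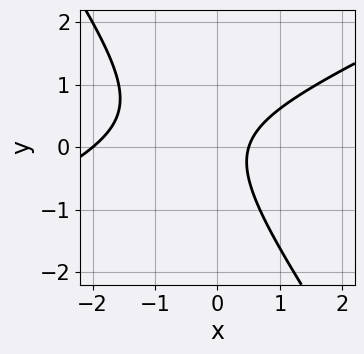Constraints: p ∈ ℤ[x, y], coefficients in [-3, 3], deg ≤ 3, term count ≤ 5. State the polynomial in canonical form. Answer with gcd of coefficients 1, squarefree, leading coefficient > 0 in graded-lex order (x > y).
2*x^2 - 3*x*y - 3*y^2 + 3*x - 2

The degree is 2 — no degree-1 curve has this shape.
Reading off the gridlines: it meets the x-axis at x = -2 (among the integer gridlines); the curve avoids every integer y-axis point in the box.
Putting this together gives p.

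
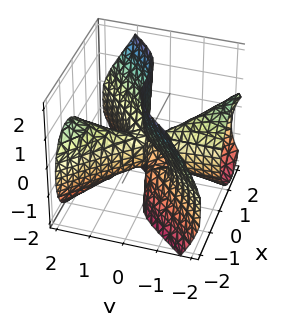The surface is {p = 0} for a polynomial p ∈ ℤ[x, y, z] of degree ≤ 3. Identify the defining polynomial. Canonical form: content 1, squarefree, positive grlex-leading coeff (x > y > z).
x^3 - x*y^2 - y*z^2 - y*z

First, the degree is 3 — the shape is more complex than any degree-2 surface.
Next, from the visible intercepts: every point of the y-axis in the box is on the surface; the visible z-axis segment lies entirely on the surface.
Finally, assembling these constraints gives the stated polynomial.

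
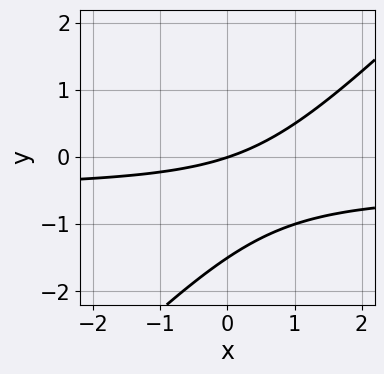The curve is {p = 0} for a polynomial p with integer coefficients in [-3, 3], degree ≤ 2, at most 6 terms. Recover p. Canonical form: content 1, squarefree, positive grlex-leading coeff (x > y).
2*x*y - 2*y^2 + x - 3*y

First, the degree is 2 — the shape is more complex than any degree-1 curve.
Next, against the integer gridlines: it meets the y-axis at y = 0 (among the integer gridlines); it meets the x-axis at x = 0 (among the integer gridlines).
Finally, these observations pin down the coefficients.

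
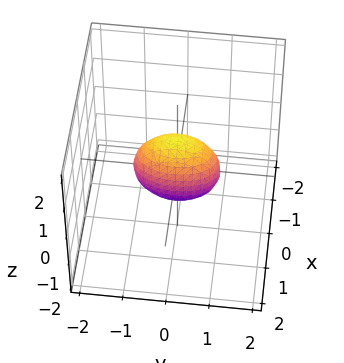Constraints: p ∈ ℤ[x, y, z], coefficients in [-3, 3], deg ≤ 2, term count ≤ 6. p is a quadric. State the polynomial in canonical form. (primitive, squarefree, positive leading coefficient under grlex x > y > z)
1. The degree is 2 — a closed, bounded, convex surface; a quadric.
2. Symmetries: the x ↦ −x reflection is a symmetry, so x appears only in even powers; it's symmetric under y → −y, forcing even powers of y; it's symmetric under z → −z, forcing even powers of z.
3. From the axis intercepts and sections: the z-axis gridline crossings are at z ∈ {-1, 1}; the y-axis gridline crossings are at y ∈ {-1, 1}.
4. Assembling these constraints gives the stated polynomial.

3*x^2 + y^2 + z^2 - 1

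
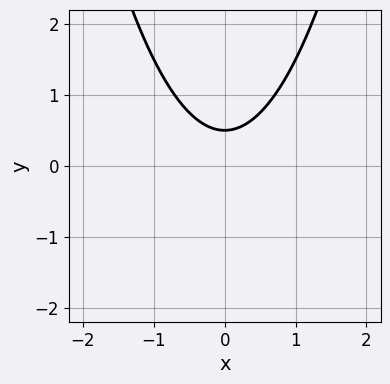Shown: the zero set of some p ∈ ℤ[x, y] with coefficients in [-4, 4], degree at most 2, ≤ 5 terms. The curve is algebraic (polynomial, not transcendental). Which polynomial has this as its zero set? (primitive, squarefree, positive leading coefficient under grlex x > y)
2*x^2 - 2*y + 1

(a) The degree is 2 — the shape is more complex than any degree-1 curve.
(b) Symmetries: it's symmetric under x → −x, forcing even powers of x.
(c) Reading off the gridlines: the curve avoids every integer x-axis point in the box.
(d) These observations pin down the coefficients.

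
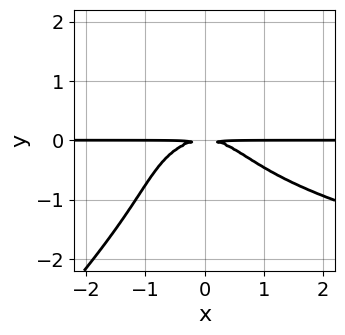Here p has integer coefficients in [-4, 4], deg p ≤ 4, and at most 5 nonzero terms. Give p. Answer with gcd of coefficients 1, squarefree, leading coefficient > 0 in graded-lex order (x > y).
2*x*y^3 - 2*y^4 - 2*x^2*y - 3*y^2

deg p = 4. No degree-3 curve has this shape.
From the axis intercepts and sections: every point of the x-axis in the box is on the curve.
Assembling these constraints gives the stated polynomial.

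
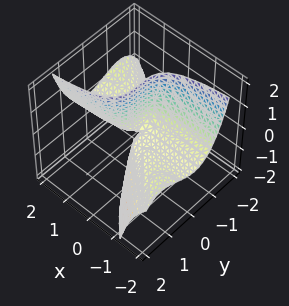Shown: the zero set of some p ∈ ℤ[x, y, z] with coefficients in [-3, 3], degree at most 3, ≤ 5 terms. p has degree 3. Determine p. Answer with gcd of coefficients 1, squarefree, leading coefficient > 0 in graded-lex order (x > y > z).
2*x*y^2 + 2*y^3 - 3*x*z

The degree is 3 — no degree-2 surface has this shape.
Reading off the gridlines: the visible z-axis segment lies entirely on the surface; every point of the x-axis in the box is on the surface.
Together with the visible shape, these determine p as stated.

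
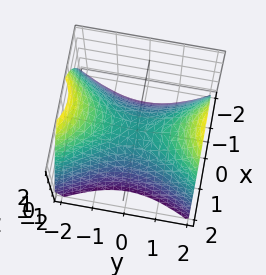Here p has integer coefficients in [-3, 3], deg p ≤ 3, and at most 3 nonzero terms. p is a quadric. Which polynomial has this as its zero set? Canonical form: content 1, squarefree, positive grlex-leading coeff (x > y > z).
1. The degree is 2 — a hyperbolic paraboloid; a quadric.
2. Symmetries: mirror symmetry x ↦ −x ⇒ only even powers of x; it's symmetric under y → −y, forcing even powers of y.
3. Reading off the gridlines: it crosses the y-axis at the gridline y = 0; it crosses the x-axis at the gridline x = 0.
4. The integer polynomial consistent with all of this is the stated p.

2*x^2 - y^2 + 2*z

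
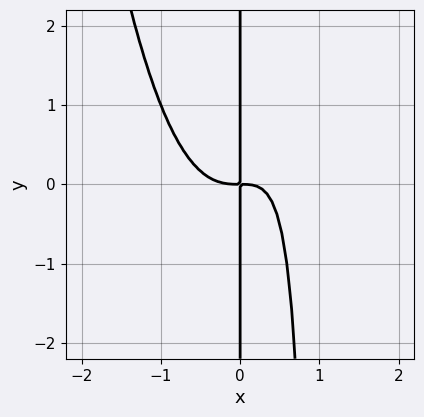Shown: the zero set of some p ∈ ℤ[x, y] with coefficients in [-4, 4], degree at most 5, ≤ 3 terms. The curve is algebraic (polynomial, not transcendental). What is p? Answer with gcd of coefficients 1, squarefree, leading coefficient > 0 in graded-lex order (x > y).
2*x^4 - x^2*y + x*y

(a) deg p = 4. A generic line meets the curve in up to 4 points.
(b) From the visible intercepts: the visible y-axis segment lies entirely on the curve.
(c) These observations pin down the coefficients.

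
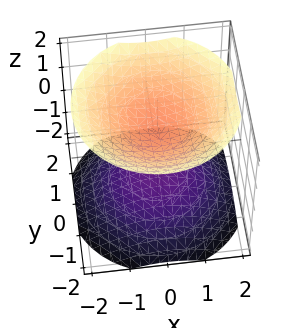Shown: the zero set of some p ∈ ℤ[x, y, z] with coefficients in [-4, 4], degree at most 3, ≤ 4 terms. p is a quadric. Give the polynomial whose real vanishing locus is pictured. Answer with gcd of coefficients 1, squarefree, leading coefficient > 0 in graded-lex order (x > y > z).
2*x^2 + 2*y^2 - 3*z^2 + 3

1. I count 2 distinct pieces. Treating them together as one polynomial.
2. The degree is 2 — two separate bowl-shaped sheets opening away from each other; a quadric.
3. Symmetries: rotational symmetry about the z-axis ⇒ p depends on x, y only through x² + y²; it's symmetric under z → −z, forcing even powers of z.
4. Reading off the gridlines: it misses every integer gridline on the x-axis; no y-intercept at any integer in the box.
5. These observations pin down the coefficients. Check: (0, 0, -1) on the z-axis lies on the surface, and p(0, 0, -1) = 0. ✓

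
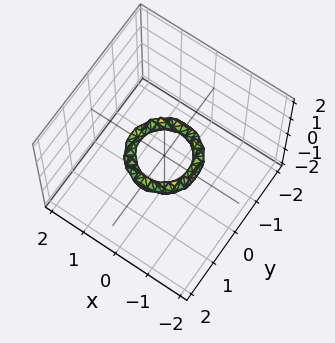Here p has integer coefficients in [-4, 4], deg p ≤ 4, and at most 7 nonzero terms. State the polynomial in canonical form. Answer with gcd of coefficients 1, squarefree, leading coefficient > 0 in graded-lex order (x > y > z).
deg p = 4. No degree-3 surface has this shape.
Symmetry: every cross-section ⟂ z is a circle, so x, y appear only via x² + y².
From the axis intercepts and sections: among the integer gridlines, it crosses the x-axis at x ∈ {-1, 1}; a circular section at z = 0 has radius between 0 and 1; the surface avoids every integer z-axis point in the box; among the integer gridlines, it crosses the y-axis at y ∈ {-1, 1}.
Assembling these constraints gives the stated polynomial.

2*x^4 + 4*x^2*y^2 + 2*y^4 - 3*x^2 - 3*y^2 + 2*z^2 + 1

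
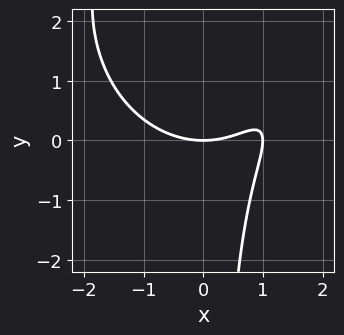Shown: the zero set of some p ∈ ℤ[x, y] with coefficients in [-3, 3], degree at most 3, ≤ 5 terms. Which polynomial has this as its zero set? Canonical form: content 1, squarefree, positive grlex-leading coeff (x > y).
x^3 + x*y^2 - x^2 - 3*x*y + 3*y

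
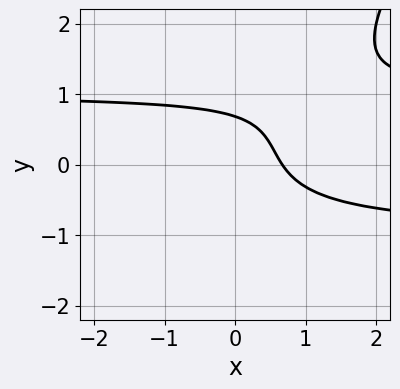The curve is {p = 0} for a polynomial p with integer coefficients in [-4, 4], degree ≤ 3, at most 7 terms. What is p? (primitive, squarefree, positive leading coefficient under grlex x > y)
1. Degree: the shape is more complex than any degree-2 curve, so deg p = 3.
2. Putting this together gives p.

3*x*y^2 - 2*y^3 - 3*x - 2*y + 2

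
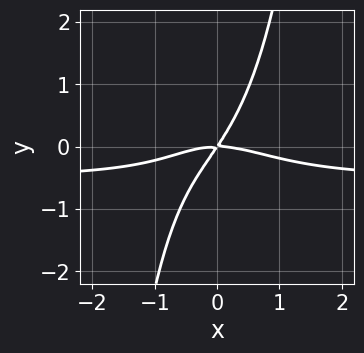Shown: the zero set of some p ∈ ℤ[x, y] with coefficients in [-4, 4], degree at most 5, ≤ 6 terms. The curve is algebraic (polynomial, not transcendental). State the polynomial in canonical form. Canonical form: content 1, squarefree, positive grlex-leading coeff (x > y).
First, deg p = 4. A generic line meets the curve in up to 4 points.
Next, reading off the gridlines: it crosses the y-axis at the gridline y = 0; one x-axis crossing is at x = 0.
Finally, together with the visible shape, these determine p as stated.

2*x^3*y + x^3 + 3*x*y - 2*y^2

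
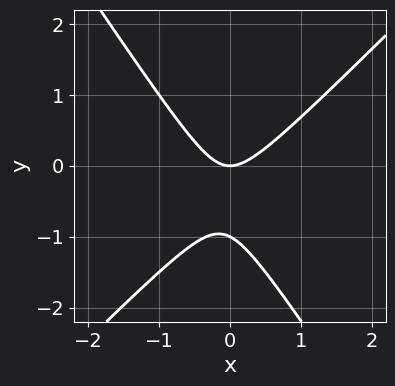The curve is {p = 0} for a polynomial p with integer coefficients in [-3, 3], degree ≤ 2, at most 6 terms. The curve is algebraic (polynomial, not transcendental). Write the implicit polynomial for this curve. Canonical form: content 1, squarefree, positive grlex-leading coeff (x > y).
3*x^2 - x*y - 2*y^2 - 2*y

First, deg p = 2. A generic line meets the curve in up to 2 points.
Next, from the axis intercepts and sections: among the integer gridlines, it crosses the y-axis at y ∈ {-1, 0}; it meets the x-axis at x = 0 (among the integer gridlines).
Finally, putting this together gives p.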